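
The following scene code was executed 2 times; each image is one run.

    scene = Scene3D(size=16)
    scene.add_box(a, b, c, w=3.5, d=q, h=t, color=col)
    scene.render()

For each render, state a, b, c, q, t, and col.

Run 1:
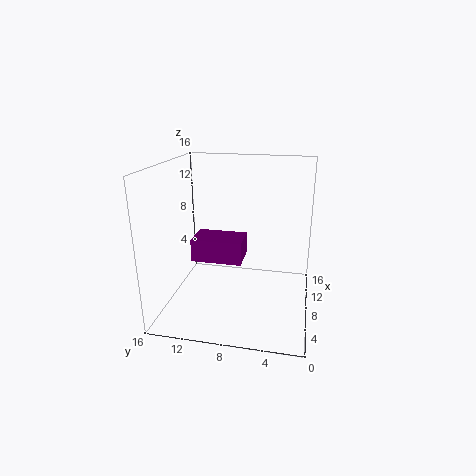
a = 5.75
b = 7.25
c = 5.75
q = 5.5
t = 2.5
col = 'purple'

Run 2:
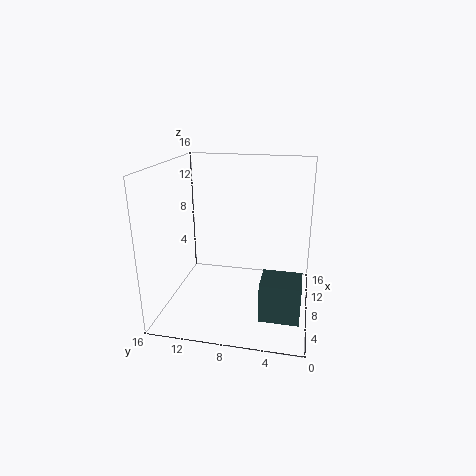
a = 2
b = 0.75
c = 1.75
q = 4
t = 4
col = 'darkslategray'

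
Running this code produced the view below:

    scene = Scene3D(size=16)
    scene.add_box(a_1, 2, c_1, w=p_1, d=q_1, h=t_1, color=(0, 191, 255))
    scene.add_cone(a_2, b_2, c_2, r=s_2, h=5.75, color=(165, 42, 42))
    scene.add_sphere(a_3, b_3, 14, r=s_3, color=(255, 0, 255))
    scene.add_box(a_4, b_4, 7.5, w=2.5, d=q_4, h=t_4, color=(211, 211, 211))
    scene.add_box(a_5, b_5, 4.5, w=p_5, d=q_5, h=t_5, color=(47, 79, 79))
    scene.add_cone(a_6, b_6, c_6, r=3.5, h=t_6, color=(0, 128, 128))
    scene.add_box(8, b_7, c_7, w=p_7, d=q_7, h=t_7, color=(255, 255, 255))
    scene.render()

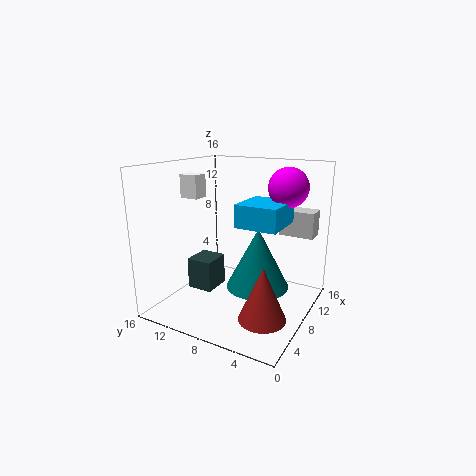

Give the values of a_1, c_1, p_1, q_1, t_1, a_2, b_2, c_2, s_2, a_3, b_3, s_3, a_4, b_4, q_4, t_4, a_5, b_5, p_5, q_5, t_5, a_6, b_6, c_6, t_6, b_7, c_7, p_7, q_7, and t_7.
a_1 = 4
c_1 = 10.5
p_1 = 4.75
q_1 = 4.25
t_1 = 2.25
a_2 = 5
b_2 = 3.5
c_2 = 0.75
s_2 = 2.5
a_3 = 8.25
b_3 = 2.5
s_3 = 2
a_4 = 12.75
b_4 = 1
q_4 = 4
t_4 = 3
a_5 = 1.5
b_5 = 7.5
p_5 = 2.75
q_5 = 2.5
t_5 = 3
a_6 = 8.5
b_6 = 5.75
c_6 = 2.5
t_6 = 6.75
b_7 = 13.5
c_7 = 11.75
p_7 = 2
q_7 = 2.25
t_7 = 2.75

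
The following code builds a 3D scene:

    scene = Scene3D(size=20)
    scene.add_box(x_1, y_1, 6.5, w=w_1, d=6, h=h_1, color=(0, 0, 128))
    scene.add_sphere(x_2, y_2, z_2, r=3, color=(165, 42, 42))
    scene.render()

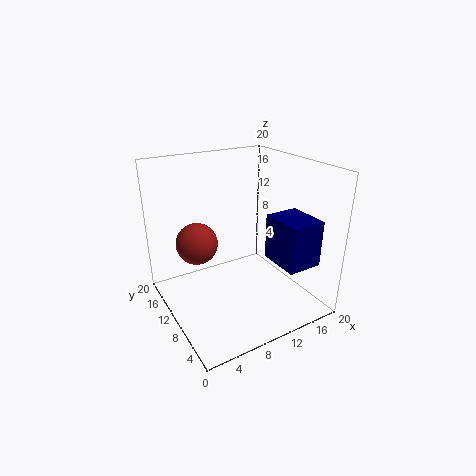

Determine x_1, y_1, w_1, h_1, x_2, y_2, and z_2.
x_1 = 14; y_1 = 3; w_1 = 5; h_1 = 6.5; x_2 = 5.5; y_2 = 14; z_2 = 8.5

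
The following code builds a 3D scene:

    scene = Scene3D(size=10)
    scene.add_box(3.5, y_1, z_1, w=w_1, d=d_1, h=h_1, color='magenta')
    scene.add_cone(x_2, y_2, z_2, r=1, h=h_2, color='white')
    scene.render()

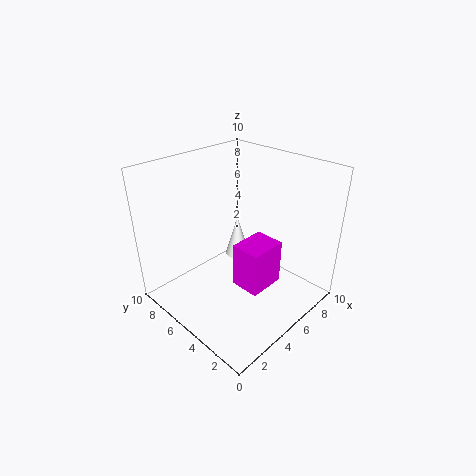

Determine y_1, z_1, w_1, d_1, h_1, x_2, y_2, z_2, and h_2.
y_1 = 2, z_1 = 2.5, w_1 = 2.5, d_1 = 2, h_1 = 3, x_2 = 8, y_2 = 8, z_2 = 1, h_2 = 3.5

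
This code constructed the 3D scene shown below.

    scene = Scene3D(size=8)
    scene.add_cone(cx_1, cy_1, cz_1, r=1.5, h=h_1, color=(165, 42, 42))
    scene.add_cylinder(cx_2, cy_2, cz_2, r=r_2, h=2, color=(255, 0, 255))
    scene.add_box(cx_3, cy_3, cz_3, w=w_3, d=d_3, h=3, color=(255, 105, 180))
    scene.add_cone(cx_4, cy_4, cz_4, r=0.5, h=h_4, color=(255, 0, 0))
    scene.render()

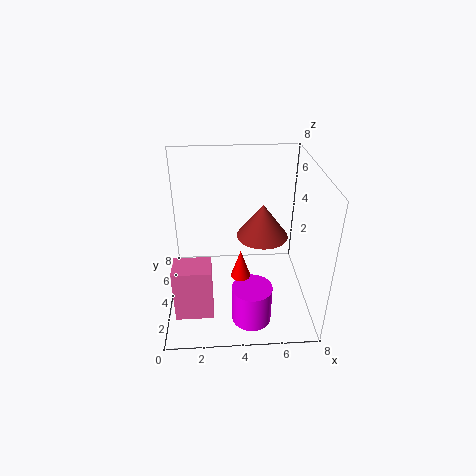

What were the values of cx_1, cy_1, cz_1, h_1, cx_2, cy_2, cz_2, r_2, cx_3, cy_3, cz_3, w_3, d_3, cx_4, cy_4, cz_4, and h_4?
cx_1 = 5.5
cy_1 = 5
cz_1 = 3.5
h_1 = 2
cx_2 = 4.5
cy_2 = 1
cz_2 = 1
r_2 = 1
cx_3 = 0.5
cy_3 = 1.5
cz_3 = 0.5
w_3 = 2
d_3 = 1.5
cx_4 = 4
cy_4 = 2
cz_4 = 3
h_4 = 1.5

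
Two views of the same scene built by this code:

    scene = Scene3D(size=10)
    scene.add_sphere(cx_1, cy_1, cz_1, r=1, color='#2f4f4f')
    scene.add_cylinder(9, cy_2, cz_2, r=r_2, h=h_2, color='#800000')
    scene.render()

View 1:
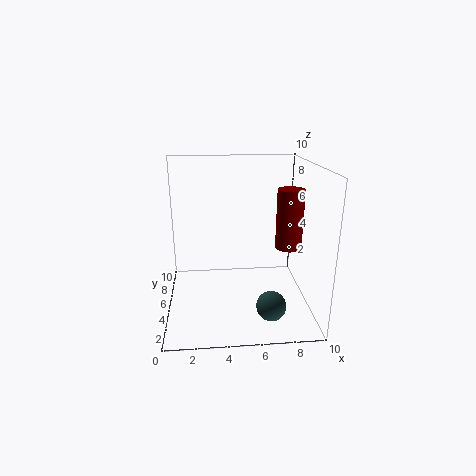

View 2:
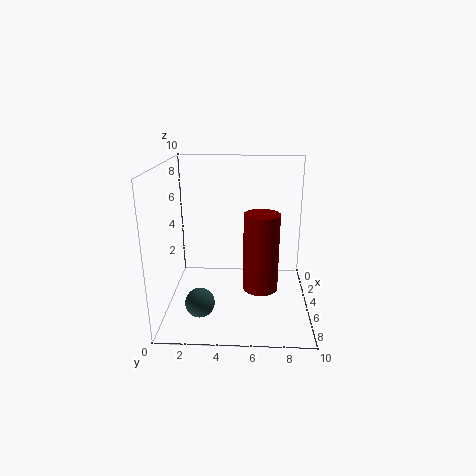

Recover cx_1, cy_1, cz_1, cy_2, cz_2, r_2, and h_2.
cx_1 = 7; cy_1 = 2.5; cz_1 = 1; cy_2 = 6.5; cz_2 = 3.5; r_2 = 1; h_2 = 4.5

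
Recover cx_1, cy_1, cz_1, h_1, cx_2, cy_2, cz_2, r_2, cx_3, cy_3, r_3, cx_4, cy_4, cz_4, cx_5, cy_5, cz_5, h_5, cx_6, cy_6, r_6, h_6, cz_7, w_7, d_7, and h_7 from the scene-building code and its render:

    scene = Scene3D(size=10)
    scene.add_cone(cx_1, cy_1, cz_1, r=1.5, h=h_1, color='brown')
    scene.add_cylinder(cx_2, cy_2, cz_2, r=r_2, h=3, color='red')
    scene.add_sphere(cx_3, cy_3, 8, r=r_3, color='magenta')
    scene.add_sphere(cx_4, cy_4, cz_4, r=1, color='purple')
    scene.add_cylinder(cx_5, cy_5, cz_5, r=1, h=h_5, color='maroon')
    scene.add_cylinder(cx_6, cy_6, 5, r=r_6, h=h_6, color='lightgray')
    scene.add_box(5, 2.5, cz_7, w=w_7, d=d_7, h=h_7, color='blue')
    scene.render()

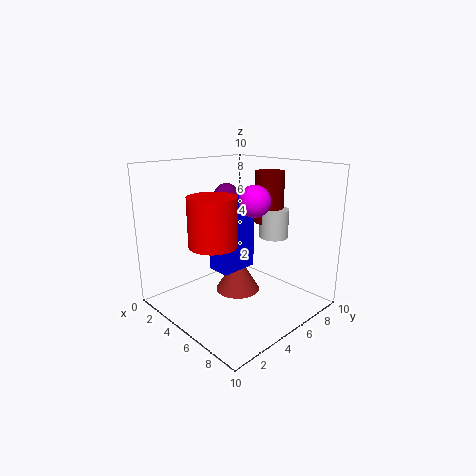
cx_1 = 5.5, cy_1 = 4.5, cz_1 = 1.5, h_1 = 2.5, cx_2 = 6, cy_2 = 2, cz_2 = 5.5, r_2 = 1.5, cx_3 = 7, cy_3 = 4.5, r_3 = 1, cx_4 = 1, cy_4 = 7.5, cz_4 = 7, cx_5 = 6, cy_5 = 7, cz_5 = 6, h_5 = 3.5, cx_6 = 6.5, cy_6 = 7, r_6 = 1, h_6 = 2, cz_7 = 3.5, w_7 = 1.5, d_7 = 2.5, h_7 = 4.5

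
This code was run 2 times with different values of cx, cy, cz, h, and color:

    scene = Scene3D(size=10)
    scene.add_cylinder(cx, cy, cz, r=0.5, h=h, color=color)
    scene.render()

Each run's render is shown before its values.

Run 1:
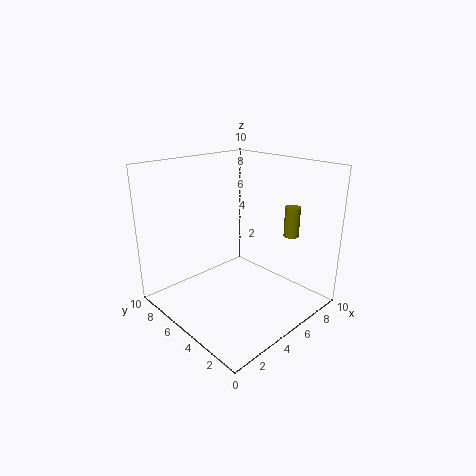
cx = 7; cy = 2; cz = 5.5; h = 2; color = 'olive'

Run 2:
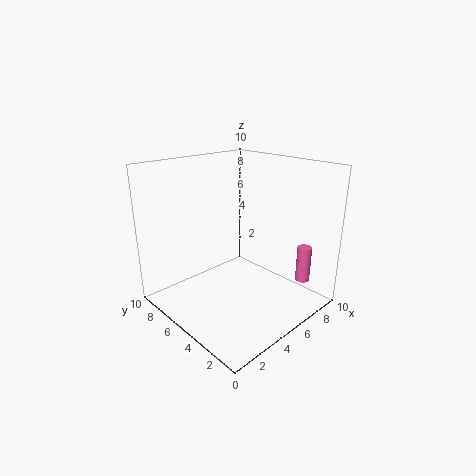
cx = 8; cy = 1.5; cz = 2; h = 2.5; color = 'hotpink'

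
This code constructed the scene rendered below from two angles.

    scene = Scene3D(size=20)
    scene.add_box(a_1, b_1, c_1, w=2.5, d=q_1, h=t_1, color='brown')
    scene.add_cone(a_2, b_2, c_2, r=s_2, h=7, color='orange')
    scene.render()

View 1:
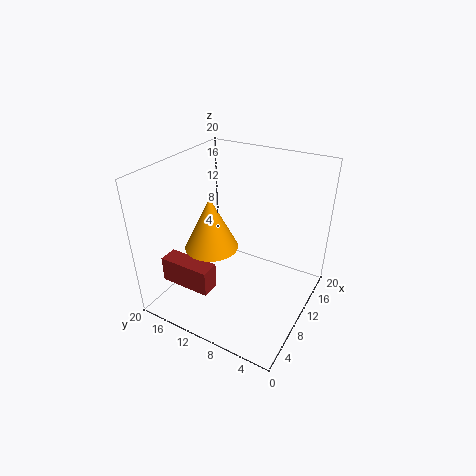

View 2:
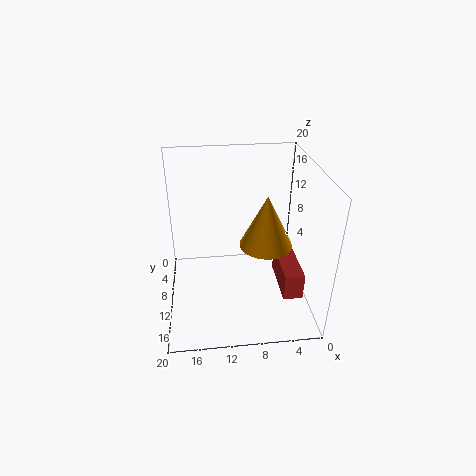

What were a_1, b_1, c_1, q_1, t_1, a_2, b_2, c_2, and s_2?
a_1 = 2.5, b_1 = 10.5, c_1 = 5, q_1 = 7, t_1 = 3.5, a_2 = 6.5, b_2 = 12, c_2 = 10, s_2 = 3.5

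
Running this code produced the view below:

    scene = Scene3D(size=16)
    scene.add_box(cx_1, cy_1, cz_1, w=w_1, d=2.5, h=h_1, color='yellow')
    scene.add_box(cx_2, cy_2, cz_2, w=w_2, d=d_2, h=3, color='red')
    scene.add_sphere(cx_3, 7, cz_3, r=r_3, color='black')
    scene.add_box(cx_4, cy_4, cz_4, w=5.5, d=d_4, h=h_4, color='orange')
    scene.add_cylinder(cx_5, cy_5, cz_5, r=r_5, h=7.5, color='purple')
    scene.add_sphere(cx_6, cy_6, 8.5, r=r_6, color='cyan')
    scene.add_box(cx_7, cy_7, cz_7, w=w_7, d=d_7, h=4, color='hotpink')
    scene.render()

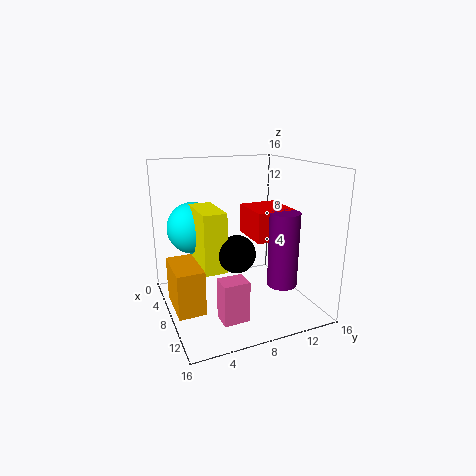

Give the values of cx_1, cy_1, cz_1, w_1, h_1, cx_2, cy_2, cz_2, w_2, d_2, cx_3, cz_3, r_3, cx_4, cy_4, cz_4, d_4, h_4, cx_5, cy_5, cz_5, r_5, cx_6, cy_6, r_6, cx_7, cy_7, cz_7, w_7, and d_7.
cx_1 = 4.5
cy_1 = 3.5
cz_1 = 5
w_1 = 5.5
h_1 = 6.5
cx_2 = 8.5
cy_2 = 8
cz_2 = 9
w_2 = 4.5
d_2 = 4
cx_3 = 10
cz_3 = 7
r_3 = 2
cx_4 = 4.5
cy_4 = 0.5
cz_4 = 0.5
d_4 = 3
h_4 = 5
cx_5 = 13.5
cy_5 = 10.5
cz_5 = 4.5
r_5 = 1.5
cx_6 = 4
cy_6 = 4
r_6 = 3
cx_7 = 13.5
cy_7 = 3.5
cz_7 = 2.5
w_7 = 2
d_7 = 2.5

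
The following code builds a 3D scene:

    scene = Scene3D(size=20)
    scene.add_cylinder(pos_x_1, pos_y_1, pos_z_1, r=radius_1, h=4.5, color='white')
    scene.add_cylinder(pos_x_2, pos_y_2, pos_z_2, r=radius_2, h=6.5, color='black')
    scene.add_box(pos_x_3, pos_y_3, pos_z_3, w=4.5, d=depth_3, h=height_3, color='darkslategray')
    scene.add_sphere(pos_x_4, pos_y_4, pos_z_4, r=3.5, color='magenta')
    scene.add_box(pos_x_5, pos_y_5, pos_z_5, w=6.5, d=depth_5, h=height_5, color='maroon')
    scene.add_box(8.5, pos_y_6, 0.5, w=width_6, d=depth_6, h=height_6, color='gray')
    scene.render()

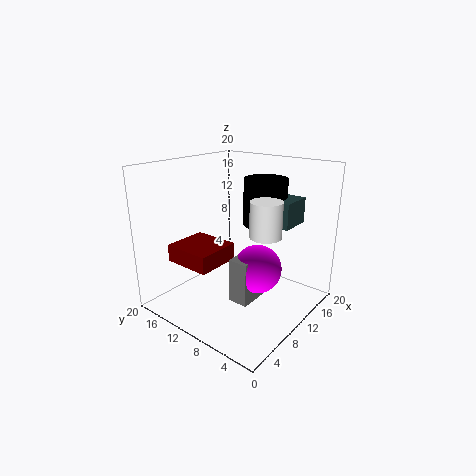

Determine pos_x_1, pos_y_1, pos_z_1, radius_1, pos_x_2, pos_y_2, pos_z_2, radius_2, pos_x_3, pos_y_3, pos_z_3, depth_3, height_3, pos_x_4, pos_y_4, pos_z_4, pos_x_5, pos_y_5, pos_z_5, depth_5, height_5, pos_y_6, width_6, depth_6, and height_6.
pos_x_1 = 8.5; pos_y_1 = 4.5; pos_z_1 = 12; radius_1 = 2; pos_x_2 = 13.5; pos_y_2 = 8; pos_z_2 = 11.5; radius_2 = 3; pos_x_3 = 12; pos_y_3 = 3.5; pos_z_3 = 12; depth_3 = 6.5; height_3 = 3.5; pos_x_4 = 12; pos_y_4 = 8; pos_z_4 = 5; pos_x_5 = 4.5; pos_y_5 = 11.5; pos_z_5 = 6; depth_5 = 7; height_5 = 2.5; pos_y_6 = 7.5; width_6 = 4.5; depth_6 = 3; height_6 = 6.5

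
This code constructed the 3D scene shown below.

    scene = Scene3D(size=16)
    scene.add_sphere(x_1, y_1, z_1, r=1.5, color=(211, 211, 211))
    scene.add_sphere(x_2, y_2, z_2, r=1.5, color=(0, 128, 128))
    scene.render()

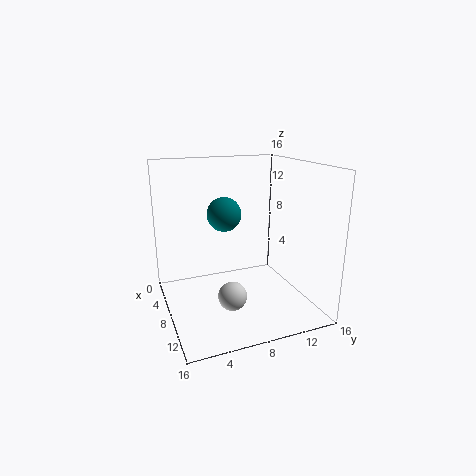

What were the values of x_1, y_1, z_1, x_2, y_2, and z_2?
x_1 = 11.5, y_1 = 6, z_1 = 3, x_2 = 13.5, y_2 = 4.5, z_2 = 12.5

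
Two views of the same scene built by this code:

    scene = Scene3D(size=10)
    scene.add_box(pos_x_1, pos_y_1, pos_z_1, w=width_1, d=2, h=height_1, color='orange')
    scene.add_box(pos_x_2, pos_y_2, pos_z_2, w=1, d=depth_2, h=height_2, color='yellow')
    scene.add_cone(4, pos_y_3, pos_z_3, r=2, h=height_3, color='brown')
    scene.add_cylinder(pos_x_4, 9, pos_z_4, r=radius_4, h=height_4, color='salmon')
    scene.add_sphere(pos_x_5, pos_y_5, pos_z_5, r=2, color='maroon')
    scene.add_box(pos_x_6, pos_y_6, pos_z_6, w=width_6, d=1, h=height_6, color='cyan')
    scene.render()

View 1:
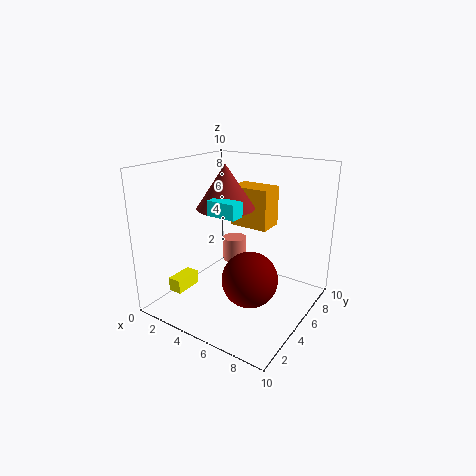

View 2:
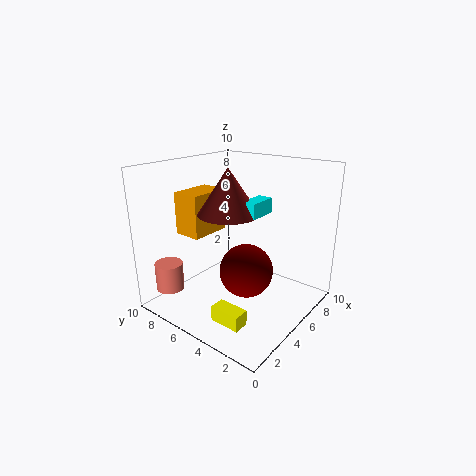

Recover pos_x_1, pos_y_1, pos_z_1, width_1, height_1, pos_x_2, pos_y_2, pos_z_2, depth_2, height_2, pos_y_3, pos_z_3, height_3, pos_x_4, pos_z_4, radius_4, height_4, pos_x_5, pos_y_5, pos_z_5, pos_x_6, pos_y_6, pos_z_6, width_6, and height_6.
pos_x_1 = 3; pos_y_1 = 7; pos_z_1 = 5; width_1 = 3; height_1 = 3; pos_x_2 = 1; pos_y_2 = 2; pos_z_2 = 1; depth_2 = 2; height_2 = 1; pos_y_3 = 5; pos_z_3 = 7; height_3 = 3; pos_x_4 = 2; pos_z_4 = 1; radius_4 = 1; height_4 = 2; pos_x_5 = 6; pos_y_5 = 5; pos_z_5 = 2; pos_x_6 = 4; pos_y_6 = 3; pos_z_6 = 7; width_6 = 2; height_6 = 1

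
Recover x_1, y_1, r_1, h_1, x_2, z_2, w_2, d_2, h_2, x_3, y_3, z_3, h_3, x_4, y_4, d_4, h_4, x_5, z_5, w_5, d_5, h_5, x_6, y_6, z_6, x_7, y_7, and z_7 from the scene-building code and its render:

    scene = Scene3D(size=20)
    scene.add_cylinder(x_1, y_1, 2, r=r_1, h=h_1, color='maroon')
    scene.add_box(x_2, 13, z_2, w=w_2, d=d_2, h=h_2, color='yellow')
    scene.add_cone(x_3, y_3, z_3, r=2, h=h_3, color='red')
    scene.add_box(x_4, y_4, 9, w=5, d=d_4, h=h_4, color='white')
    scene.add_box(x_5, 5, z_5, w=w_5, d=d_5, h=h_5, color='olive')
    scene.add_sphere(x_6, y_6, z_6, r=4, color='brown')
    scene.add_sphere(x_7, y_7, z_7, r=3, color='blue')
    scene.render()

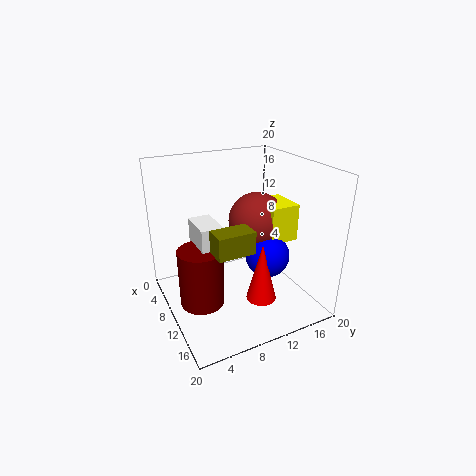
x_1 = 11, y_1 = 4, r_1 = 3, h_1 = 8, x_2 = 9, z_2 = 10, w_2 = 5, d_2 = 4, h_2 = 5, x_3 = 15, y_3 = 11, z_3 = 3, h_3 = 8, x_4 = 7, y_4 = 4, d_4 = 3, h_4 = 4, x_5 = 12, z_5 = 10, w_5 = 3, d_5 = 5, h_5 = 3, x_6 = 10, y_6 = 13, z_6 = 12, x_7 = 13, y_7 = 13, z_7 = 8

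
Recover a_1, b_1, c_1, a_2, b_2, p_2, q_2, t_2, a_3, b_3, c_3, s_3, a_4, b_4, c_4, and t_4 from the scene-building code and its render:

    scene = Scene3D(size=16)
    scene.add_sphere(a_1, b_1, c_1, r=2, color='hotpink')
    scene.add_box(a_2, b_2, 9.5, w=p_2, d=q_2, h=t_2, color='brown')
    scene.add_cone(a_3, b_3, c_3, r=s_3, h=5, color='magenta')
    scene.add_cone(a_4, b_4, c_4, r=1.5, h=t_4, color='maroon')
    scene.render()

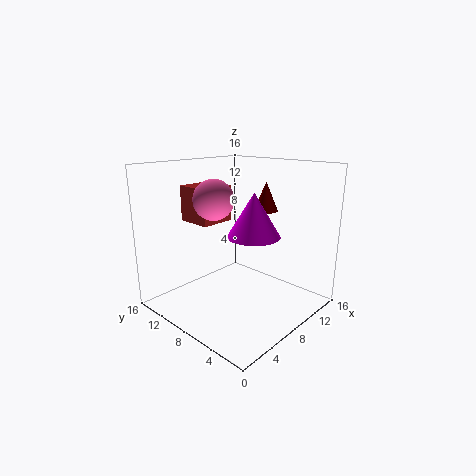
a_1 = 4, b_1 = 7.5, c_1 = 13, a_2 = 5, b_2 = 10, p_2 = 4, q_2 = 4, t_2 = 4, a_3 = 9.5, b_3 = 7, c_3 = 8, s_3 = 3, a_4 = 13.5, b_4 = 8.5, c_4 = 10, t_4 = 3.5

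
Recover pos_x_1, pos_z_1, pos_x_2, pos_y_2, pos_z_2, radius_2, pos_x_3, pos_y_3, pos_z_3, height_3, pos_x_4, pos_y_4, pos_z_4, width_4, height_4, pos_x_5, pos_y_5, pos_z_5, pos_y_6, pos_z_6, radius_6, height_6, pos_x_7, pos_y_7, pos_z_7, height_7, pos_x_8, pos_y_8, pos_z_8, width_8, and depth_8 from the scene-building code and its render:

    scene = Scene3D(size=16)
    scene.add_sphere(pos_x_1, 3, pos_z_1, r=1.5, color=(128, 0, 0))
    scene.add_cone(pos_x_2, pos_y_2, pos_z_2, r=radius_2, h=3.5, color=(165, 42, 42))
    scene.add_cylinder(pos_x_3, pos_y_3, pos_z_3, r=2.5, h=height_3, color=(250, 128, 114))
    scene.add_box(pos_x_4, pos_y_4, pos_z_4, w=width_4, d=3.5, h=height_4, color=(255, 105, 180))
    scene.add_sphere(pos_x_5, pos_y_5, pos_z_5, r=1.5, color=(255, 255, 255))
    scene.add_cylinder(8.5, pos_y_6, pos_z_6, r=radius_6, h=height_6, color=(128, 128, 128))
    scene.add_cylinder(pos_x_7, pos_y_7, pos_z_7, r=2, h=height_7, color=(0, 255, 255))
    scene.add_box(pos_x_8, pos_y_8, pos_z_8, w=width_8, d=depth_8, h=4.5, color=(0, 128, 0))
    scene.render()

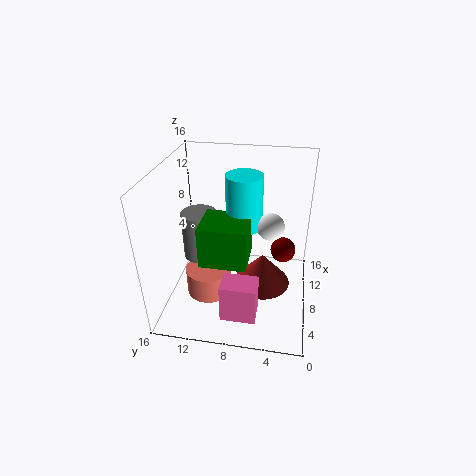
pos_x_1 = 11
pos_z_1 = 5
pos_x_2 = 6
pos_y_2 = 5
pos_z_2 = 4
radius_2 = 3
pos_x_3 = 6
pos_y_3 = 11
pos_z_3 = 2
height_3 = 3
pos_x_4 = 0.5
pos_y_4 = 5
pos_z_4 = 3
width_4 = 2.5
height_4 = 4
pos_x_5 = 8.5
pos_y_5 = 4.5
pos_z_5 = 9.5
pos_y_6 = 12.5
pos_z_6 = 5
radius_6 = 2
height_6 = 5.5
pos_x_7 = 9
pos_y_7 = 7.5
pos_z_7 = 9
height_7 = 6
pos_x_8 = 4
pos_y_8 = 6.5
pos_z_8 = 6.5
width_8 = 4.5
depth_8 = 5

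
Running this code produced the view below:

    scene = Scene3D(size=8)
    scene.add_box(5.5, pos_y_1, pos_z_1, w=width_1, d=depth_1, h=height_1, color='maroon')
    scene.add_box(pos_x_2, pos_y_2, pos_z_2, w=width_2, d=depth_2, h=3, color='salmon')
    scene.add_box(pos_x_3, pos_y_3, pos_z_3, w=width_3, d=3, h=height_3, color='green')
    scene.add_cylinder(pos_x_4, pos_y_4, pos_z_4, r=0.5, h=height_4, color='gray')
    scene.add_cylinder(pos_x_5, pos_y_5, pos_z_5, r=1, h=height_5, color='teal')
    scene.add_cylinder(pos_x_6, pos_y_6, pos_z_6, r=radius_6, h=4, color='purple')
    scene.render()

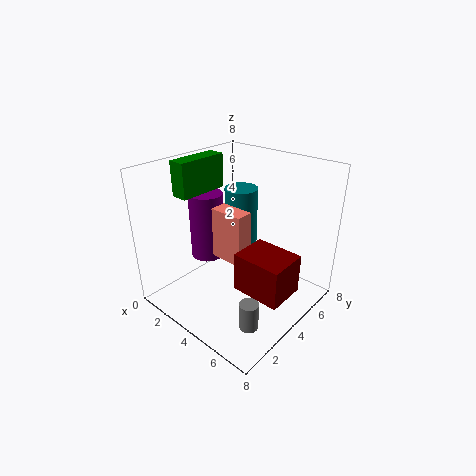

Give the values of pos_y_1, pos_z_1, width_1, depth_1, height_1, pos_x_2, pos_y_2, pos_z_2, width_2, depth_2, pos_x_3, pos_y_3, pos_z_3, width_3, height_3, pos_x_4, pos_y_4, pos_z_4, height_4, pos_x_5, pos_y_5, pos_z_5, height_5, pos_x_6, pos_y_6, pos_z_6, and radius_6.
pos_y_1 = 2; pos_z_1 = 2.5; width_1 = 2.5; depth_1 = 2; height_1 = 2; pos_x_2 = 2.5; pos_y_2 = 3.5; pos_z_2 = 2.5; width_2 = 2; depth_2 = 1; pos_x_3 = 0.5; pos_y_3 = 2.5; pos_z_3 = 6; width_3 = 1; height_3 = 2; pos_x_4 = 6.5; pos_y_4 = 2; pos_z_4 = 0.5; height_4 = 1.5; pos_x_5 = 2.5; pos_y_5 = 6; pos_z_5 = 2.5; height_5 = 3.5; pos_x_6 = 1.5; pos_y_6 = 4; pos_z_6 = 2; radius_6 = 1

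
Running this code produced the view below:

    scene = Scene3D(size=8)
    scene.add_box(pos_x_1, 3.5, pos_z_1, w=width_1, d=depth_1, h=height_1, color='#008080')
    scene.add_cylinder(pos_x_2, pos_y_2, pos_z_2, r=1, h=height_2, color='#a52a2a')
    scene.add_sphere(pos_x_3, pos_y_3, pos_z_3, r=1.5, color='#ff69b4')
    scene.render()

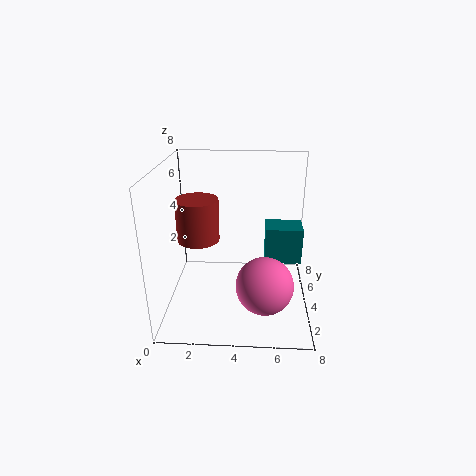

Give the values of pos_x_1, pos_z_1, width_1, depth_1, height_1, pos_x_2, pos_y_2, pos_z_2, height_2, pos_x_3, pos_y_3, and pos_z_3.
pos_x_1 = 5.5
pos_z_1 = 2.75
width_1 = 2
depth_1 = 1.5
height_1 = 2
pos_x_2 = 2.25
pos_y_2 = 1.75
pos_z_2 = 5
height_2 = 2
pos_x_3 = 5.5
pos_y_3 = 2
pos_z_3 = 2.25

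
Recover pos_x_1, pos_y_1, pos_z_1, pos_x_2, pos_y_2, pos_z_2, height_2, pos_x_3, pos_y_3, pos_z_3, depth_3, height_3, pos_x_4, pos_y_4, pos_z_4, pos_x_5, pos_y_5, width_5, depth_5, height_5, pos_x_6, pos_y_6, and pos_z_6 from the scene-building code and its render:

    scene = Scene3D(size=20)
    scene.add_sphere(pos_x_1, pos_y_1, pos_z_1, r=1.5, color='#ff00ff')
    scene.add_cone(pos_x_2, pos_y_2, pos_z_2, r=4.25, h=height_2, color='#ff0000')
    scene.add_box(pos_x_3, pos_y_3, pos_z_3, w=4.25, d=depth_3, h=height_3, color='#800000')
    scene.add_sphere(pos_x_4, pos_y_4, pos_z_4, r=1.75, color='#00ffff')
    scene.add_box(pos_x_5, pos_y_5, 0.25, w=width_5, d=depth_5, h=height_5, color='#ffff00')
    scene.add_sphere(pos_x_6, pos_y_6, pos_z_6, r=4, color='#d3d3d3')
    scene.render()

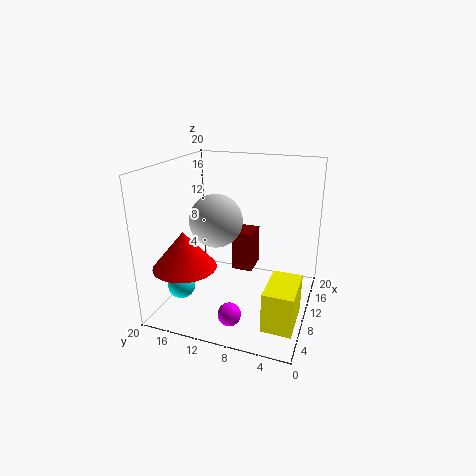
pos_x_1 = 3.25
pos_y_1 = 8.75
pos_z_1 = 2.25
pos_x_2 = 5
pos_y_2 = 15.75
pos_z_2 = 7
height_2 = 5
pos_x_3 = 14.75
pos_y_3 = 9.5
pos_z_3 = 2.25
depth_3 = 3.25
height_3 = 6.25
pos_x_4 = 3
pos_y_4 = 15.25
pos_z_4 = 5.5
pos_x_5 = 3.75
pos_y_5 = 0.75
width_5 = 6.5
depth_5 = 4
height_5 = 5.5
pos_x_6 = 12.75
pos_y_6 = 14.5
pos_z_6 = 11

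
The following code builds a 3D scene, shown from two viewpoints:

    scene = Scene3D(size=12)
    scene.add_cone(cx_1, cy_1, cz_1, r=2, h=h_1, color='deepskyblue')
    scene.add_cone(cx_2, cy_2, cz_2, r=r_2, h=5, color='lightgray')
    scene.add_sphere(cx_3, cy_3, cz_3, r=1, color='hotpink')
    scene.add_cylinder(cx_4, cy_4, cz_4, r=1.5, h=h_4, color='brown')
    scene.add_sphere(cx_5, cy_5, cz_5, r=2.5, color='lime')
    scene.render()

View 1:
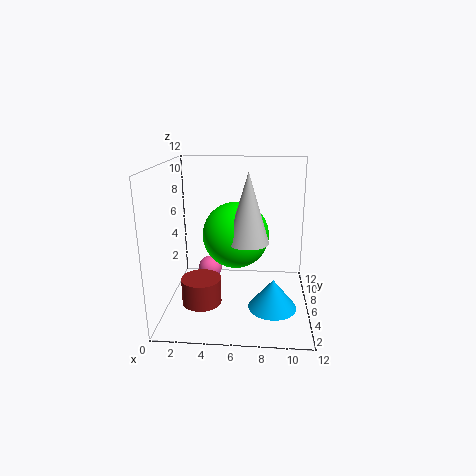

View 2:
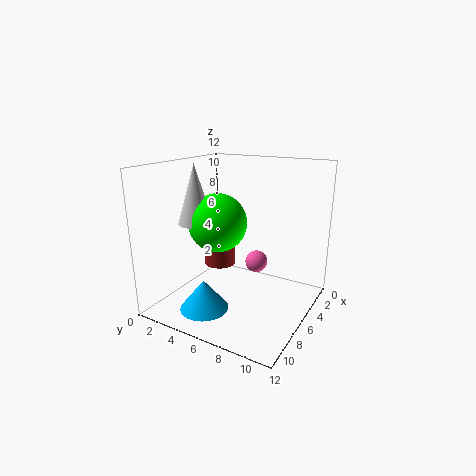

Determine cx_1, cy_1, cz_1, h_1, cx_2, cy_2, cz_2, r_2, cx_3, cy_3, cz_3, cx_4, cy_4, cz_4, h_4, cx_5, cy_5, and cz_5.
cx_1 = 9, cy_1 = 4.5, cz_1 = 0.5, h_1 = 2.5, cx_2 = 7, cy_2 = 2.5, cz_2 = 7, r_2 = 1.5, cx_3 = 3.5, cy_3 = 6.5, cz_3 = 3, cx_4 = 3.5, cy_4 = 2.5, cz_4 = 2, h_4 = 2, cx_5 = 6, cy_5 = 4, cz_5 = 7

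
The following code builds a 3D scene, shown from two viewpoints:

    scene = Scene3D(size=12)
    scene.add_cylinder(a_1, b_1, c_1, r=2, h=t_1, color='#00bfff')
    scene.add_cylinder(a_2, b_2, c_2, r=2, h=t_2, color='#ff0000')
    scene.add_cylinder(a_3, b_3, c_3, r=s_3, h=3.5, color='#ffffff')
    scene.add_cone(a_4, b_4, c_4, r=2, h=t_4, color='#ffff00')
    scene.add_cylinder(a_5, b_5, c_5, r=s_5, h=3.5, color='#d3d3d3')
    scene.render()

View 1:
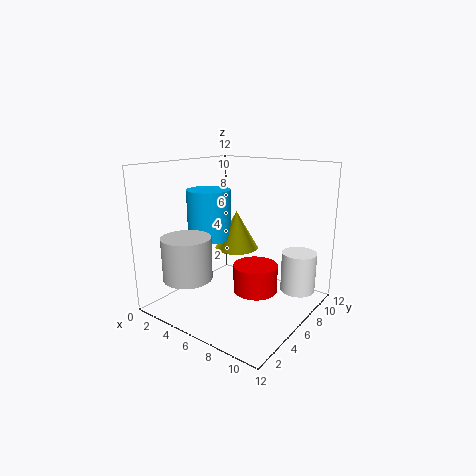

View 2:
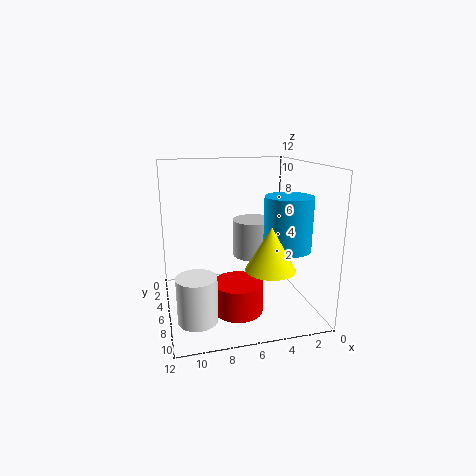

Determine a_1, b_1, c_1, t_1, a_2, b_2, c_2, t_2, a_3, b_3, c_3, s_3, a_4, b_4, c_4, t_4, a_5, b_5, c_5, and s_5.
a_1 = 2; b_1 = 7; c_1 = 5; t_1 = 4.5; a_2 = 6.5; b_2 = 8; c_2 = 0.5; t_2 = 2.5; a_3 = 10; b_3 = 9.5; c_3 = 1; s_3 = 1.5; a_4 = 4; b_4 = 8.5; c_4 = 4; t_4 = 3.5; a_5 = 3.5; b_5 = 2.5; c_5 = 3; s_5 = 2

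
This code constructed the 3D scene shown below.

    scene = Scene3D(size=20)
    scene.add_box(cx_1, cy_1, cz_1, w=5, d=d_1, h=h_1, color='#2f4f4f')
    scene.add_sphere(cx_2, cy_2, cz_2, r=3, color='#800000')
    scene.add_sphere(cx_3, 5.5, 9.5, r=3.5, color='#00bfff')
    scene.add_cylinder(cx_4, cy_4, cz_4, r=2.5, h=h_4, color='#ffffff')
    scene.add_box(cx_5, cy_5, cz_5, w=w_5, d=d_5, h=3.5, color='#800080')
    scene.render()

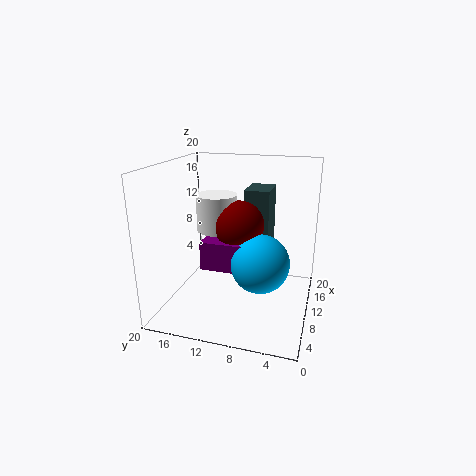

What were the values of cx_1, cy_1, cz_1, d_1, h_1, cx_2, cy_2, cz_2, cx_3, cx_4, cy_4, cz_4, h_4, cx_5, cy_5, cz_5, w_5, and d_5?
cx_1 = 11, cy_1 = 6, cz_1 = 7.5, d_1 = 3.5, h_1 = 9, cx_2 = 5.5, cy_2 = 8.5, cz_2 = 13.5, cx_3 = 4, cx_4 = 6, cy_4 = 11.5, cz_4 = 12.5, h_4 = 4.5, cx_5 = 2.5, cy_5 = 7, cz_5 = 8.5, w_5 = 4.5, d_5 = 5.5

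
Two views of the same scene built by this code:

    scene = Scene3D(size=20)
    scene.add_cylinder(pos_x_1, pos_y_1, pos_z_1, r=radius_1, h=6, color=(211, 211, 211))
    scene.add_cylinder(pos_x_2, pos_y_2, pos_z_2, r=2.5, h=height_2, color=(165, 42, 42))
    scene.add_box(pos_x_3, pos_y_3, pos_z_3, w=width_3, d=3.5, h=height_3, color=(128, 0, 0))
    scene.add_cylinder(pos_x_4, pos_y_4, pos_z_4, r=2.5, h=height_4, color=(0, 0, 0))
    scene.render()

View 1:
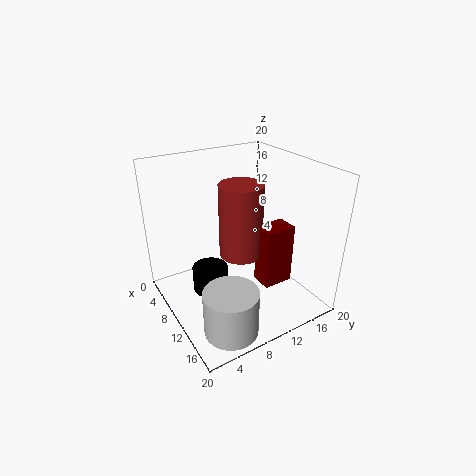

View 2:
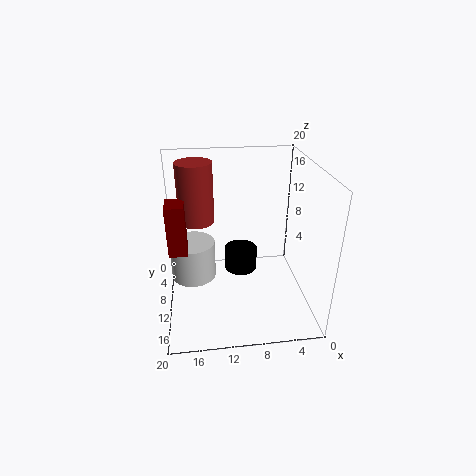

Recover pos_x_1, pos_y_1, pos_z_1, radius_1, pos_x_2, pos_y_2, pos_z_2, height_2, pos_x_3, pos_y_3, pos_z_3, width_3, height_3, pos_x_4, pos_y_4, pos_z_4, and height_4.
pos_x_1 = 16.5; pos_y_1 = 5; pos_z_1 = 1; radius_1 = 3.5; pos_x_2 = 15.5; pos_y_2 = 7; pos_z_2 = 11.5; height_2 = 8.5; pos_x_3 = 17; pos_y_3 = 8; pos_z_3 = 8.5; width_3 = 2.5; height_3 = 7; pos_x_4 = 9; pos_y_4 = 6; pos_z_4 = 2.5; height_4 = 3.5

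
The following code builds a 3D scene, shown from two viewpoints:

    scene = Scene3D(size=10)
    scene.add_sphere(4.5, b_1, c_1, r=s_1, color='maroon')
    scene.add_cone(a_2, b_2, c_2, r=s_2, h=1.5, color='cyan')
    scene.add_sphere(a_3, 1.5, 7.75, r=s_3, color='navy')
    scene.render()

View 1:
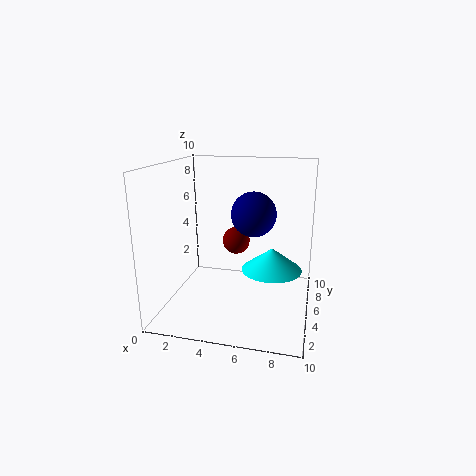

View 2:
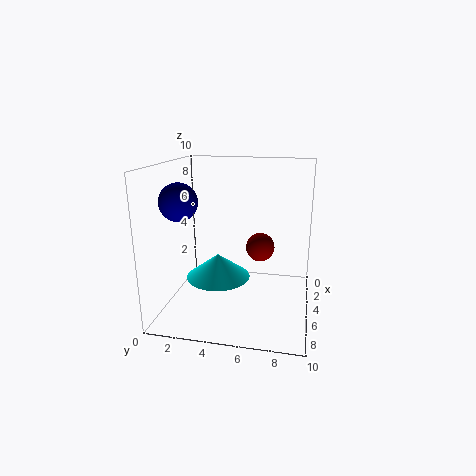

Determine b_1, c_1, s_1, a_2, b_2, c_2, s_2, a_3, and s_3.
b_1 = 6.5; c_1 = 4.25; s_1 = 1; a_2 = 7.5; b_2 = 4.25; c_2 = 3.25; s_2 = 2; a_3 = 6.75; s_3 = 1.25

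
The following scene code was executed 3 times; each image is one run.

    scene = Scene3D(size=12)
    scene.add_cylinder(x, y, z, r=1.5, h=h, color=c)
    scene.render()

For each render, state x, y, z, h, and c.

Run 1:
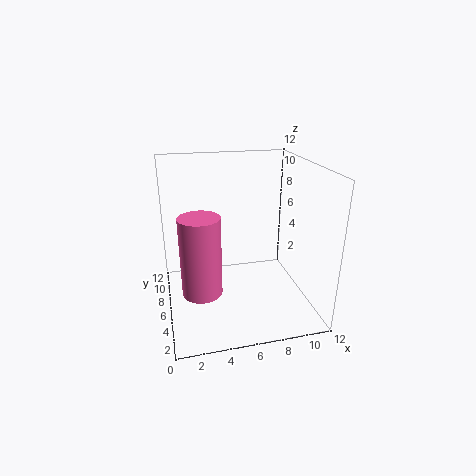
x = 2.5
y = 3
z = 3.25
h = 6
c = 'hotpink'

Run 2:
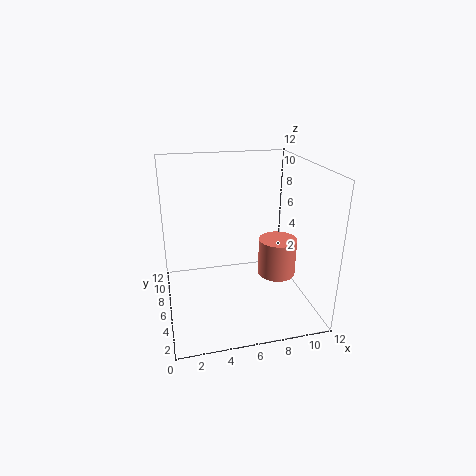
x = 8.75
y = 4
z = 3.5
h = 3
c = 'salmon'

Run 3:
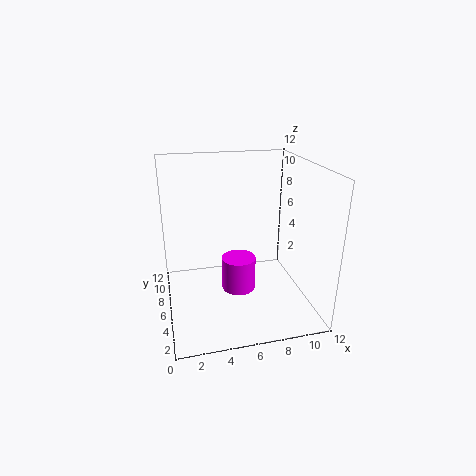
x = 6.25
y = 6.75
z = 0.75
h = 3
c = 'magenta'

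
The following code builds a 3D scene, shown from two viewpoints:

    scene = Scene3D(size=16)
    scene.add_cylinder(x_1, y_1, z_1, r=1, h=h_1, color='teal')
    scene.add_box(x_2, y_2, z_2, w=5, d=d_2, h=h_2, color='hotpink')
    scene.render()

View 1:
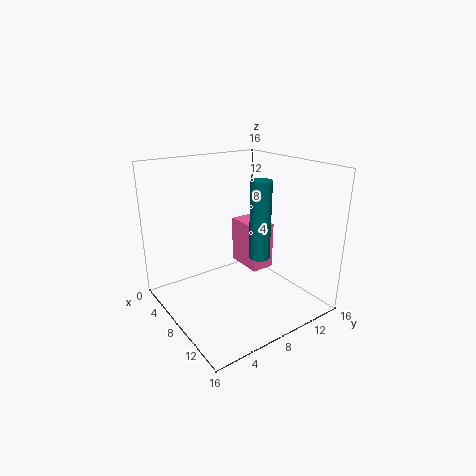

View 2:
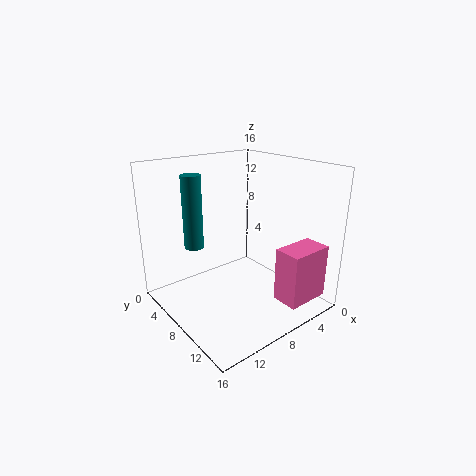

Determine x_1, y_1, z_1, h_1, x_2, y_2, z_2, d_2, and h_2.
x_1 = 13; y_1 = 7; z_1 = 8; h_1 = 7.5; x_2 = 1; y_2 = 12; z_2 = 1.5; d_2 = 3; h_2 = 6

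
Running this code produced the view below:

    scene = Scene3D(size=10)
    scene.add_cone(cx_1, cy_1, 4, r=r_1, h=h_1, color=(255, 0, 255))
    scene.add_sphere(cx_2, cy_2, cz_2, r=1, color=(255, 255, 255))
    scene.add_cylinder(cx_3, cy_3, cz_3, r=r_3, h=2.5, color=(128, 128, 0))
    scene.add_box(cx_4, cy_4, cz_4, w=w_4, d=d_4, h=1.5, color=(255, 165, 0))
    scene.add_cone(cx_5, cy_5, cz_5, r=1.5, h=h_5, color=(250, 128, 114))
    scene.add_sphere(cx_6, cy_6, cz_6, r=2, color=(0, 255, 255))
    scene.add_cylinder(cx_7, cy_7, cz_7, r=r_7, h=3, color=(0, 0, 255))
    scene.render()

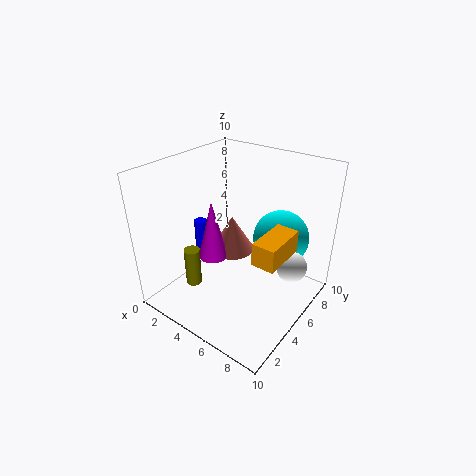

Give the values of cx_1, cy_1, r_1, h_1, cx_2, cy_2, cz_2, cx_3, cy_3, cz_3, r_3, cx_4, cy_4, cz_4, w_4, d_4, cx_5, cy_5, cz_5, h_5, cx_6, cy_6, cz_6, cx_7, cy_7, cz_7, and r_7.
cx_1 = 4, cy_1 = 3.5, r_1 = 1, h_1 = 4, cx_2 = 9, cy_2 = 5.5, cz_2 = 4, cx_3 = 4, cy_3 = 1.5, cz_3 = 3, r_3 = 0.5, cx_4 = 7.5, cy_4 = 3, cz_4 = 5, w_4 = 1.5, d_4 = 3, cx_5 = 4.5, cy_5 = 5, cz_5 = 4, h_5 = 2.5, cx_6 = 7, cy_6 = 7.5, cz_6 = 4.5, cx_7 = 0.5, cy_7 = 6, cz_7 = 1.5, r_7 = 0.5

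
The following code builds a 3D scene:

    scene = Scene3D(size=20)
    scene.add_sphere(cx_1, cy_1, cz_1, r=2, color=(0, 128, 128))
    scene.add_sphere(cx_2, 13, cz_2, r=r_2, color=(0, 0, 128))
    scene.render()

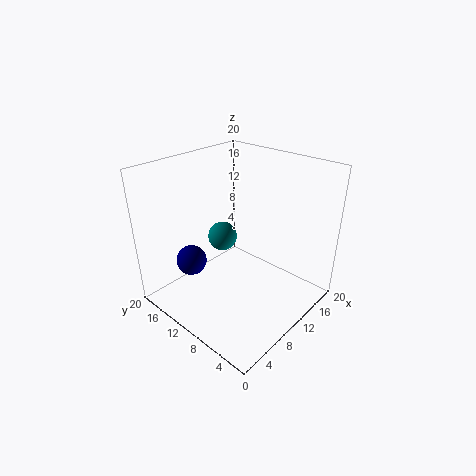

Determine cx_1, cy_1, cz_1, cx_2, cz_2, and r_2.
cx_1 = 9; cy_1 = 12; cz_1 = 10; cx_2 = 4; cz_2 = 8; r_2 = 2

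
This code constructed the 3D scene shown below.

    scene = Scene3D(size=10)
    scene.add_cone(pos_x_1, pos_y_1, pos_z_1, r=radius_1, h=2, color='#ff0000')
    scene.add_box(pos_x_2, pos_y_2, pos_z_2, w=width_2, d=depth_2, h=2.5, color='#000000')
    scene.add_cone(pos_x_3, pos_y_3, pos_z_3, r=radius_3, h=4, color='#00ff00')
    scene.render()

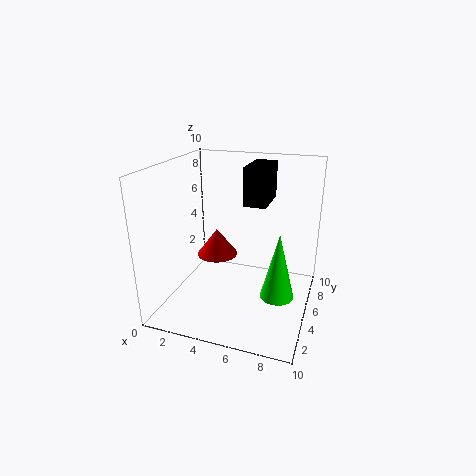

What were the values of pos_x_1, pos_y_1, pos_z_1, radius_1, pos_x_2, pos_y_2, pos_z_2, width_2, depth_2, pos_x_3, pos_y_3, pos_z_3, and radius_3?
pos_x_1 = 3, pos_y_1 = 6, pos_z_1 = 3, radius_1 = 1.5, pos_x_2 = 5.5, pos_y_2 = 4.5, pos_z_2 = 7.5, width_2 = 1.5, depth_2 = 3, pos_x_3 = 8.5, pos_y_3 = 2, pos_z_3 = 3, radius_3 = 1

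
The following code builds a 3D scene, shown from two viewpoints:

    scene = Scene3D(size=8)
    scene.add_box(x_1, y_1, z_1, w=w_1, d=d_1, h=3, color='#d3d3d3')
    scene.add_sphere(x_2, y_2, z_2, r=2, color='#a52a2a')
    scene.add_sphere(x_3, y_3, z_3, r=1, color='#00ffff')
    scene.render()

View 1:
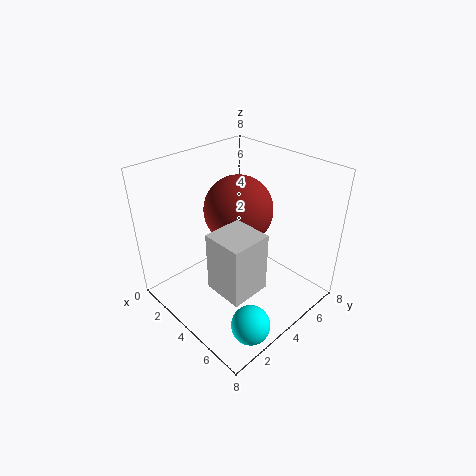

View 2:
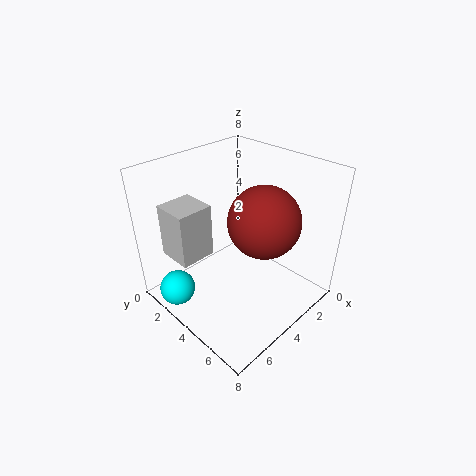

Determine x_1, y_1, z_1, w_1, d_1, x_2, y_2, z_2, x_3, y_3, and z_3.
x_1 = 5
y_1 = 1
z_1 = 3
w_1 = 2
d_1 = 2
x_2 = 3
y_2 = 5
z_2 = 5
x_3 = 7
y_3 = 2
z_3 = 1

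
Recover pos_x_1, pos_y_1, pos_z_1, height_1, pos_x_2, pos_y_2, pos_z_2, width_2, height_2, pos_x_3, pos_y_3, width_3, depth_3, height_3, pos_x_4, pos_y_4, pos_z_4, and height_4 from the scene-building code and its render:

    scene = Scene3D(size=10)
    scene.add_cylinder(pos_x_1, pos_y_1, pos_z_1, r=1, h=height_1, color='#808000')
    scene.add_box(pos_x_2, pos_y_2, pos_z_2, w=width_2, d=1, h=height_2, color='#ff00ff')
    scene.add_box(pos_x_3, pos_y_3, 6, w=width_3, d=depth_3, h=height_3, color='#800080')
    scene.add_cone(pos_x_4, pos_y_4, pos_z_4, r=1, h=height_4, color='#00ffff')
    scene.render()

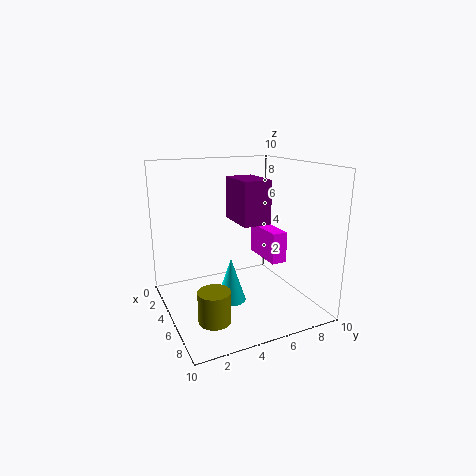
pos_x_1 = 8, pos_y_1 = 2, pos_z_1 = 1, height_1 = 2, pos_x_2 = 5, pos_y_2 = 6, pos_z_2 = 4, width_2 = 3, height_2 = 2, pos_x_3 = 3, pos_y_3 = 5, width_3 = 3, depth_3 = 2, height_3 = 3, pos_x_4 = 6, pos_y_4 = 4, pos_z_4 = 1, height_4 = 3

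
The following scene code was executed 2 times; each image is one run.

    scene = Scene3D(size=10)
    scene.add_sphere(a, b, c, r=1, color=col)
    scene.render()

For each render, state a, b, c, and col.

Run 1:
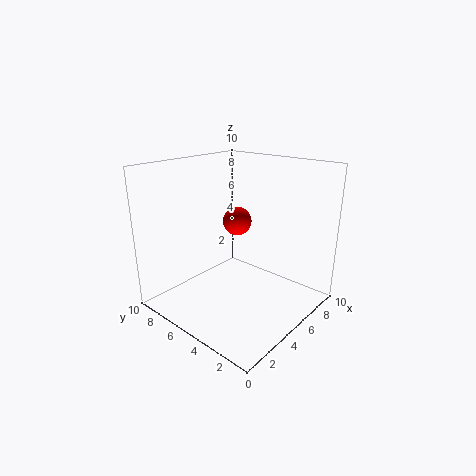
a = 5.5, b = 5.5, c = 6, col = 'red'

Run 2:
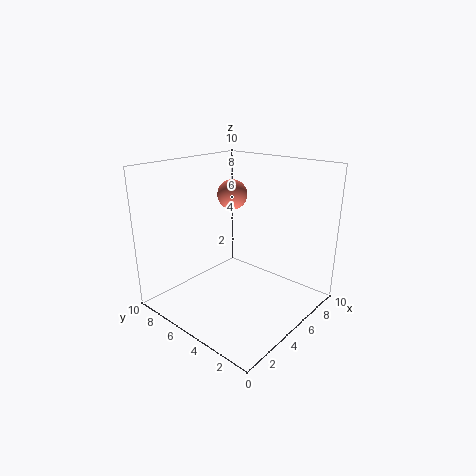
a = 5, b = 5.5, c = 8, col = 'salmon'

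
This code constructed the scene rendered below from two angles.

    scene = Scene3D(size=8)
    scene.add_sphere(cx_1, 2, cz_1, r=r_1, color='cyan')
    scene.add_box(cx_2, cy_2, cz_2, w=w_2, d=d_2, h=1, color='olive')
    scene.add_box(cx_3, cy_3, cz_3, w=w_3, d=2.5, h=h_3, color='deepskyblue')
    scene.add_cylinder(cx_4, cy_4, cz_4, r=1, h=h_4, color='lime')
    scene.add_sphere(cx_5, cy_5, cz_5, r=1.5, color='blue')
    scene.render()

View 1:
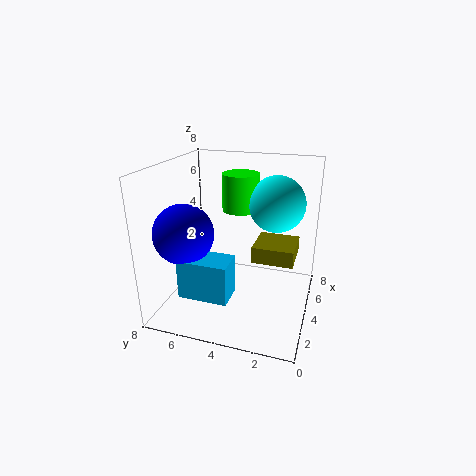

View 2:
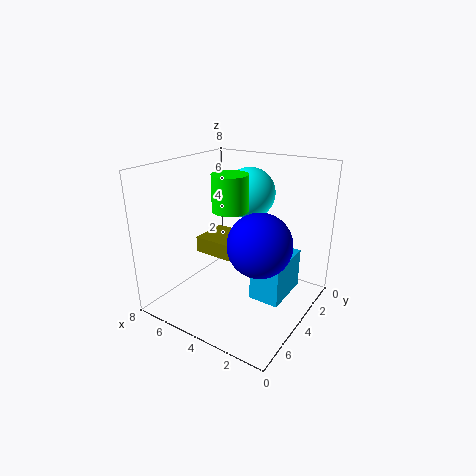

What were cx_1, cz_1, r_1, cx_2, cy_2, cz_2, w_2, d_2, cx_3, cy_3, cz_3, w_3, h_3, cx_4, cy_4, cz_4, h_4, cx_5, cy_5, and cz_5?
cx_1 = 4.5, cz_1 = 6, r_1 = 1.5, cx_2 = 5, cy_2 = 1, cz_2 = 2, w_2 = 2.5, d_2 = 2.5, cx_3 = 0.5, cy_3 = 3.5, cz_3 = 2, w_3 = 1.5, h_3 = 2, cx_4 = 4.5, cy_4 = 4, cz_4 = 5.5, h_4 = 2, cx_5 = 1.5, cy_5 = 6, cz_5 = 5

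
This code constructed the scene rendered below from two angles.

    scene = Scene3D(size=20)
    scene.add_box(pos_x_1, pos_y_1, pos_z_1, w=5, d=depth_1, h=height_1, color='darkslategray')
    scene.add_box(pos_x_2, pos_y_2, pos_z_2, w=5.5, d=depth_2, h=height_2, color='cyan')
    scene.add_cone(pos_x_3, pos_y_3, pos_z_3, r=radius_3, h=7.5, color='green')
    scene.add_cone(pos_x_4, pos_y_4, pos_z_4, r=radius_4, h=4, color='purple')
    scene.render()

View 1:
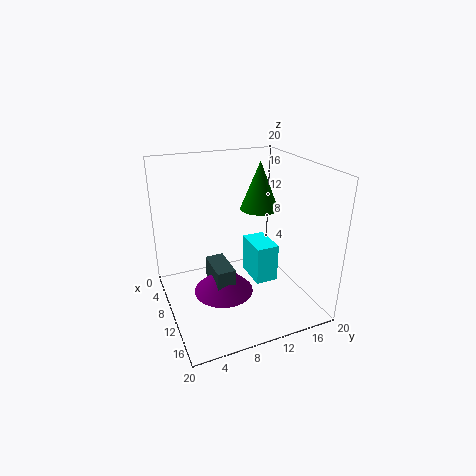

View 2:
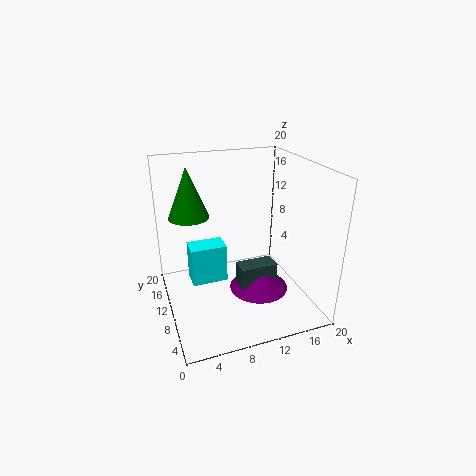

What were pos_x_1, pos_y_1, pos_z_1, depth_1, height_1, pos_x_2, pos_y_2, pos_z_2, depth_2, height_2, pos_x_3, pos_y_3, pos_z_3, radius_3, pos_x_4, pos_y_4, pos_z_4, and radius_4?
pos_x_1 = 9; pos_y_1 = 5.5; pos_z_1 = 4.5; depth_1 = 2.5; height_1 = 3; pos_x_2 = 4; pos_y_2 = 13.5; pos_z_2 = 1; depth_2 = 3.5; height_2 = 6; pos_x_3 = 4.5; pos_y_3 = 16; pos_z_3 = 11.5; radius_3 = 3; pos_x_4 = 12; pos_y_4 = 7; pos_z_4 = 3.5; radius_4 = 4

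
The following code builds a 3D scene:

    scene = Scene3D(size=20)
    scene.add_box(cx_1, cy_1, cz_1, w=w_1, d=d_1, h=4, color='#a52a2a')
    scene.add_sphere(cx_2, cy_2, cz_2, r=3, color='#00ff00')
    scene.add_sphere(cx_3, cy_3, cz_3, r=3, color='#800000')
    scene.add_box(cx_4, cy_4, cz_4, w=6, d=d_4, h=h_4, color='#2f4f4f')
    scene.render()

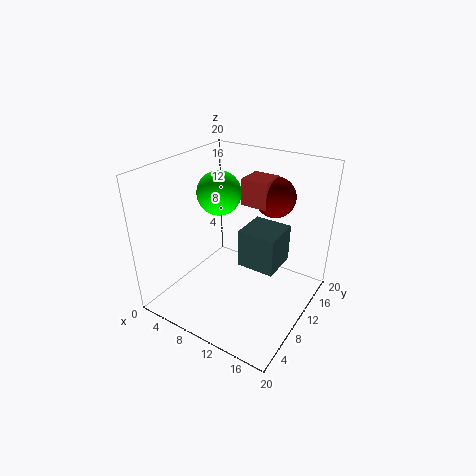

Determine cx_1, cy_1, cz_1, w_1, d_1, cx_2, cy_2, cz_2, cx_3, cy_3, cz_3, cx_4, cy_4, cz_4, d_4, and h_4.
cx_1 = 8
cy_1 = 14
cz_1 = 13
w_1 = 4
d_1 = 4
cx_2 = 7
cy_2 = 10
cz_2 = 16
cx_3 = 12
cy_3 = 17
cz_3 = 14
cx_4 = 8
cy_4 = 13
cz_4 = 3
d_4 = 6
h_4 = 6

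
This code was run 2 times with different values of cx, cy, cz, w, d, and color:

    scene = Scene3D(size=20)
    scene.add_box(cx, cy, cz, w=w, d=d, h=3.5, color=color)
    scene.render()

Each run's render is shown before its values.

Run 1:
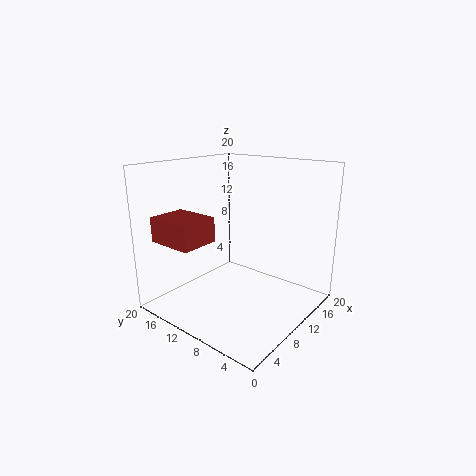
cx = 2.5, cy = 12.5, cz = 9.5, w = 5.5, d = 6.75, color = 'brown'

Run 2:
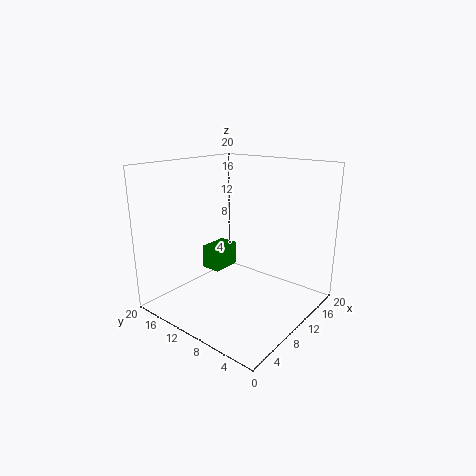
cx = 9.75, cy = 13.75, cz = 3.75, w = 4.5, d = 3, color = 'green'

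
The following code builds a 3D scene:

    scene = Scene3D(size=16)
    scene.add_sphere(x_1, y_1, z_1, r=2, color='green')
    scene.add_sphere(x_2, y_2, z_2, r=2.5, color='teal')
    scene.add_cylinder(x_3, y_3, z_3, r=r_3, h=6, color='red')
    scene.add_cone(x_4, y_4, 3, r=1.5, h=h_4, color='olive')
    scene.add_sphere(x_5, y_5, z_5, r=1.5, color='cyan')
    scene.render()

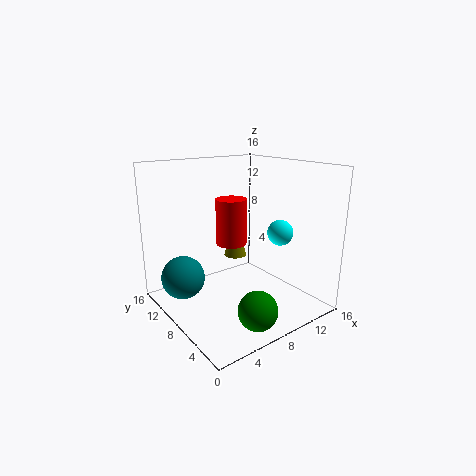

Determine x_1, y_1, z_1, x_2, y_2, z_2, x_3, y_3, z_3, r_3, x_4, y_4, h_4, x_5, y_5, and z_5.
x_1 = 6
y_1 = 2
z_1 = 2.5
x_2 = 3
y_2 = 12
z_2 = 3
x_3 = 11
y_3 = 13.5
z_3 = 5
r_3 = 2
x_4 = 12
y_4 = 14
h_4 = 5.5
x_5 = 13
y_5 = 6.5
z_5 = 8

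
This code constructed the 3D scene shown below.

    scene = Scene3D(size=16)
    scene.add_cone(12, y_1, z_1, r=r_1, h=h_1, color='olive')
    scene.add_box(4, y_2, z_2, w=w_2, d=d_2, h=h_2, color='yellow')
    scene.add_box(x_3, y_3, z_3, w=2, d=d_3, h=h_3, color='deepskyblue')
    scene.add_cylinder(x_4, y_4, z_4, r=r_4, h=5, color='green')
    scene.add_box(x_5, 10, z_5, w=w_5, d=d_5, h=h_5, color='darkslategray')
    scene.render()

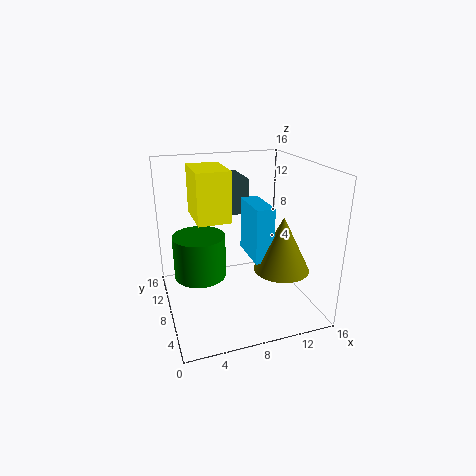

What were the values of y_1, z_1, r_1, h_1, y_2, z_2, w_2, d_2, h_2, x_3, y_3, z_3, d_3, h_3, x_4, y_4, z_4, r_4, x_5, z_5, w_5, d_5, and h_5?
y_1 = 5, z_1 = 5, r_1 = 3, h_1 = 6, y_2 = 10, z_2 = 9, w_2 = 4, d_2 = 6, h_2 = 6, x_3 = 9, y_3 = 5, z_3 = 6, d_3 = 5, h_3 = 6, x_4 = 4, y_4 = 10, z_4 = 3, r_4 = 3, x_5 = 7, z_5 = 10, w_5 = 3, d_5 = 5, h_5 = 4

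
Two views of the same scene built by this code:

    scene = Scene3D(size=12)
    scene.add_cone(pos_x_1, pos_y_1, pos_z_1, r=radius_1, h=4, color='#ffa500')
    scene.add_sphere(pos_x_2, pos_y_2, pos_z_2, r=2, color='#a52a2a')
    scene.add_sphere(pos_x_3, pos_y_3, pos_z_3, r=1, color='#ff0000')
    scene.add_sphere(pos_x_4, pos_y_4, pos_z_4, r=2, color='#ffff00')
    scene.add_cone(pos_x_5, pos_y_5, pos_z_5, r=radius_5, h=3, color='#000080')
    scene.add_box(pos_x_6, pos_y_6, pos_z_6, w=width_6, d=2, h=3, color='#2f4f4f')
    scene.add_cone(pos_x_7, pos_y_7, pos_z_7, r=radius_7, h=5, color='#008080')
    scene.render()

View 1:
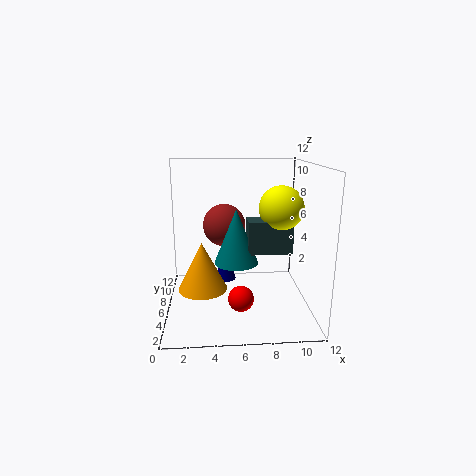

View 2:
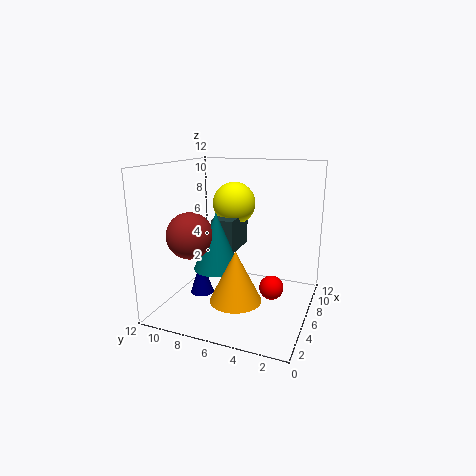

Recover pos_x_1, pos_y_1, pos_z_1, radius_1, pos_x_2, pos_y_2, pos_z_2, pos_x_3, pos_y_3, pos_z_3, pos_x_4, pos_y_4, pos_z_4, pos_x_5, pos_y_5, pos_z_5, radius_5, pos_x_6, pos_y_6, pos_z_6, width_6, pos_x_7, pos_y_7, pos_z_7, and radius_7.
pos_x_1 = 3
pos_y_1 = 5
pos_z_1 = 2
radius_1 = 2
pos_x_2 = 5
pos_y_2 = 10
pos_z_2 = 6
pos_x_3 = 6
pos_y_3 = 3
pos_z_3 = 2
pos_x_4 = 10
pos_y_4 = 8
pos_z_4 = 8
pos_x_5 = 5
pos_y_5 = 9
pos_z_5 = 1
radius_5 = 1
pos_x_6 = 7
pos_y_6 = 7
pos_z_6 = 4
width_6 = 4
pos_x_7 = 6
pos_y_7 = 8
pos_z_7 = 3
radius_7 = 2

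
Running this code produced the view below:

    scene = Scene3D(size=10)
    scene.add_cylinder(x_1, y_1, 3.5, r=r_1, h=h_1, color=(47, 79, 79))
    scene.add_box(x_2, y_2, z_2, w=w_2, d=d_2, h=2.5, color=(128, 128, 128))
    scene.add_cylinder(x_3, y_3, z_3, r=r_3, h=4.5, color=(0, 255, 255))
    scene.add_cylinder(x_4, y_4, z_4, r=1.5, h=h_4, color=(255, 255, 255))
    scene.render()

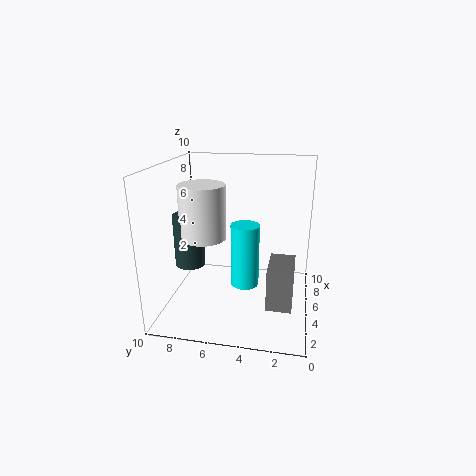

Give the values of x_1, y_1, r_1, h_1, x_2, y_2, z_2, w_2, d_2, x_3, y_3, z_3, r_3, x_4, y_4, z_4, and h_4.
x_1 = 3.5; y_1 = 8; r_1 = 1; h_1 = 3.5; x_2 = 0.5; y_2 = 1; z_2 = 2.5; w_2 = 2.5; d_2 = 1.5; x_3 = 5; y_3 = 4.5; z_3 = 1.5; r_3 = 1; x_4 = 3.5; y_4 = 7; z_4 = 5.5; h_4 = 3.5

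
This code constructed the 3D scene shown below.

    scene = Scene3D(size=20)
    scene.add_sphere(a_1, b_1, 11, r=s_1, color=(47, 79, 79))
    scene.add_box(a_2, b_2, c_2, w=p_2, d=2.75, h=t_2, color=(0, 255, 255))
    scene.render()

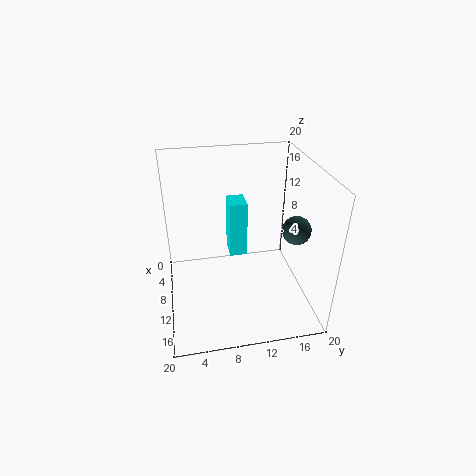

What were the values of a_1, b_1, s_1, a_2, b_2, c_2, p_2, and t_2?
a_1 = 11.25
b_1 = 18
s_1 = 2
a_2 = 1.25
b_2 = 9.75
c_2 = 3.5
p_2 = 3.75
t_2 = 9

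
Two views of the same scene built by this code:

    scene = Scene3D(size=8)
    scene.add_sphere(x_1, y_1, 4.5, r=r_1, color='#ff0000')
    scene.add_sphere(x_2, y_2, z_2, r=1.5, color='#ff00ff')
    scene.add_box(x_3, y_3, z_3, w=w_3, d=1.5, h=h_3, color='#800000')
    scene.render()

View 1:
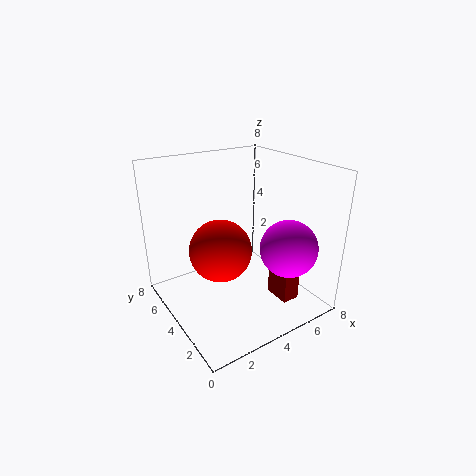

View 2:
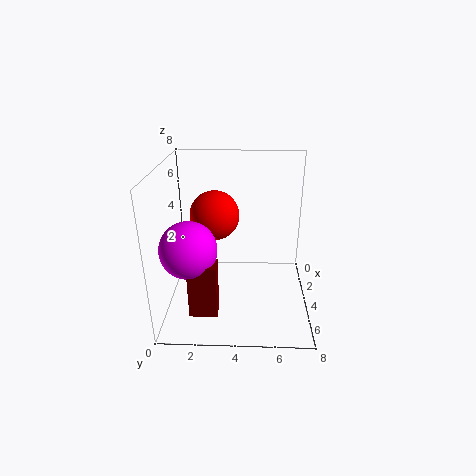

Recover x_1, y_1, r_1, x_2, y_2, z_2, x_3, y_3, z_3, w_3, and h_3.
x_1 = 2, y_1 = 2.5, r_1 = 1.5, x_2 = 5.5, y_2 = 1.5, z_2 = 4, x_3 = 5.5, y_3 = 1.5, z_3 = 0.5, w_3 = 1, h_3 = 3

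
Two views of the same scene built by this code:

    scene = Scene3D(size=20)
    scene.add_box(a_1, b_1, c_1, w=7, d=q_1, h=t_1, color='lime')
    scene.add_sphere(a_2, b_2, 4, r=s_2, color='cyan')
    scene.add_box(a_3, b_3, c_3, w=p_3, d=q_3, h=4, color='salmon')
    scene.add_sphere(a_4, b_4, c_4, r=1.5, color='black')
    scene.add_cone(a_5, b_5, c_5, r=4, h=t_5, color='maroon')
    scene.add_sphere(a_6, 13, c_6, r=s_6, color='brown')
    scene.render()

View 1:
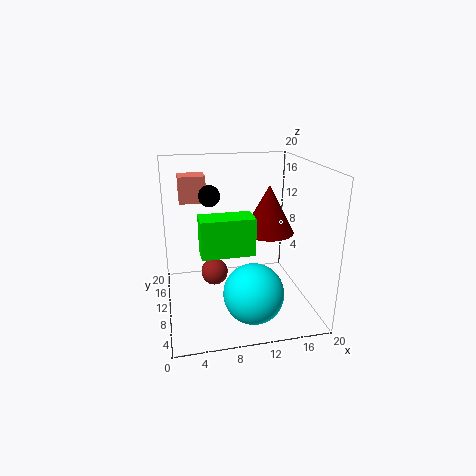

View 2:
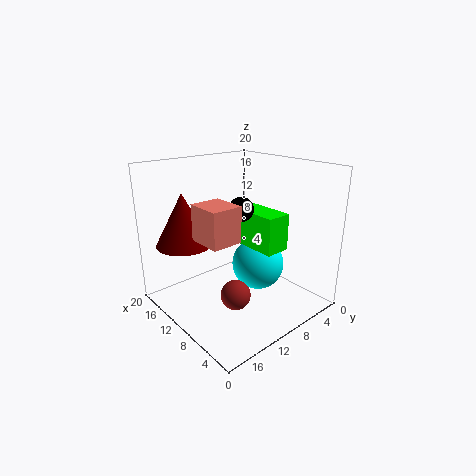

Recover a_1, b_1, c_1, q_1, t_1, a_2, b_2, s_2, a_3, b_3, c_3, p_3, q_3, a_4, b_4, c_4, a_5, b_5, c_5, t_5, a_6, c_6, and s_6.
a_1 = 4.5
b_1 = 6
c_1 = 9
q_1 = 3.5
t_1 = 5
a_2 = 11
b_2 = 5
s_2 = 4
a_3 = 2.5
b_3 = 16
c_3 = 13.5
p_3 = 4
q_3 = 3.5
a_4 = 6.5
b_4 = 12.5
c_4 = 15.5
a_5 = 16
b_5 = 15
c_5 = 8.5
t_5 = 7.5
a_6 = 7
c_6 = 3.5
s_6 = 2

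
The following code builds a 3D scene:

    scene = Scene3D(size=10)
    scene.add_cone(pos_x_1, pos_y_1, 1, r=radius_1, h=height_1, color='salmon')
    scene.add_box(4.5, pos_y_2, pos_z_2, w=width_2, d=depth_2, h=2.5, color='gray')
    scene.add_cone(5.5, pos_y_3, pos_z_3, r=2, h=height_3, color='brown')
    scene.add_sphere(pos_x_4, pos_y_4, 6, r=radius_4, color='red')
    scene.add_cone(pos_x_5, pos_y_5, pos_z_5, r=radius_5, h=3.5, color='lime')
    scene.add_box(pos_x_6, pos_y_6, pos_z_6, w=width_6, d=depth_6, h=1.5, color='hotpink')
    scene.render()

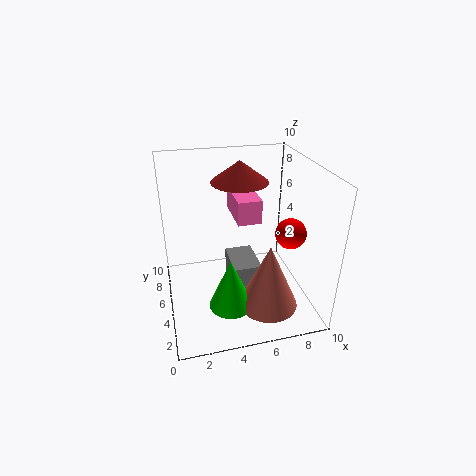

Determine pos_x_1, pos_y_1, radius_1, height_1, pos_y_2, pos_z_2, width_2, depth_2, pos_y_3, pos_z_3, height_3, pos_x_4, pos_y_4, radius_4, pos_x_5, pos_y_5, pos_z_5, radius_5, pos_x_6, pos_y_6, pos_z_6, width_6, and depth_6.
pos_x_1 = 6.5; pos_y_1 = 2.5; radius_1 = 2; height_1 = 4.5; pos_y_2 = 4; pos_z_2 = 0.5; width_2 = 2; depth_2 = 3; pos_y_3 = 6.5; pos_z_3 = 8.5; height_3 = 1.5; pos_x_4 = 8; pos_y_4 = 3; radius_4 = 1; pos_x_5 = 4; pos_y_5 = 3; pos_z_5 = 1; radius_5 = 1.5; pos_x_6 = 4.5; pos_y_6 = 3; pos_z_6 = 7; width_6 = 1.5; depth_6 = 3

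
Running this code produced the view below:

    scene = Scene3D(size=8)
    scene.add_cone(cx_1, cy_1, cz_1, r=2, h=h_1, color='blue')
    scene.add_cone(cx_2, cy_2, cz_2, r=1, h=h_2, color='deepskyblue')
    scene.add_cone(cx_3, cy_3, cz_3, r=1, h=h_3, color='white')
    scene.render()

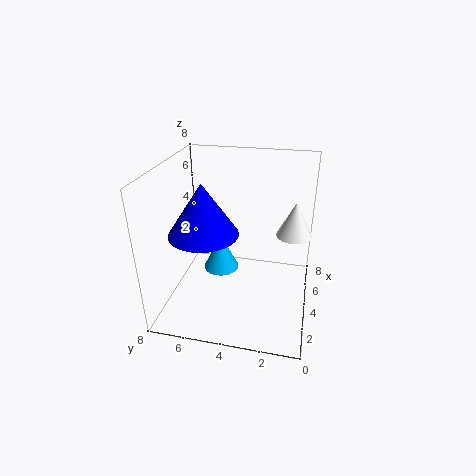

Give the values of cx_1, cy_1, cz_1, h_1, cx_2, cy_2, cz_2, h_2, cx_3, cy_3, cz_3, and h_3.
cx_1 = 4; cy_1 = 6; cz_1 = 4; h_1 = 3; cx_2 = 4; cy_2 = 5; cz_2 = 2; h_2 = 2; cx_3 = 5; cy_3 = 1; cz_3 = 4; h_3 = 2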